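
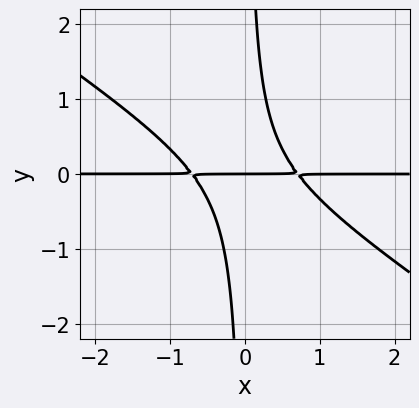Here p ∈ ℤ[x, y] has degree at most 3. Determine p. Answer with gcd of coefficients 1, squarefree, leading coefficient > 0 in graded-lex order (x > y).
2*x^2*y + 3*x*y^2 - y

(a) deg p = 3. A generic line meets the curve in up to 3 points.
(b) Reading off the gridlines: the visible x-axis segment lies entirely on the curve; it meets the y-axis at y = 0 (among the integer gridlines).
(c) Solving for integer coefficients yields p as stated.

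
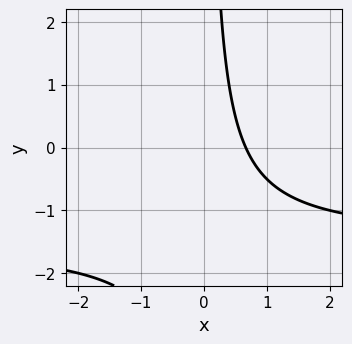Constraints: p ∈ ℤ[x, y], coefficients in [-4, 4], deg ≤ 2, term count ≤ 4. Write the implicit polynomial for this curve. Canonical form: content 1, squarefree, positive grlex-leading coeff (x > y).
1. deg p = 2.
2. From the visible intercepts: the curve avoids every integer y-axis point in the box.
3. Fitting integer coefficients to these (and the overall shape) gives p.

2*x*y + 3*x - 2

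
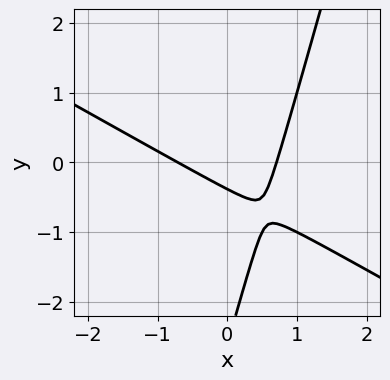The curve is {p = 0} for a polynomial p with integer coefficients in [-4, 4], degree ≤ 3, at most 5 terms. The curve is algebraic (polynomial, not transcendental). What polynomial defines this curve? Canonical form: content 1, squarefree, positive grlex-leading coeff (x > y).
(a) Degree: no degree-1 curve has this shape, so deg p = 2.
(b) Putting this together gives p.

2*x^2 + 3*x*y - y^2 - 3*y - 1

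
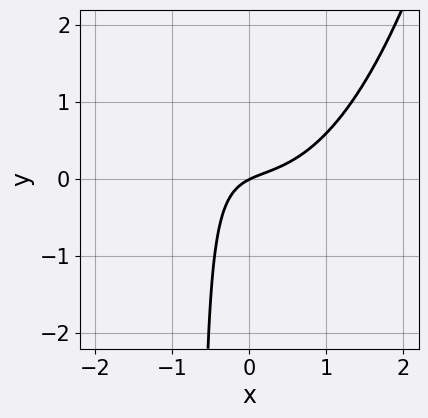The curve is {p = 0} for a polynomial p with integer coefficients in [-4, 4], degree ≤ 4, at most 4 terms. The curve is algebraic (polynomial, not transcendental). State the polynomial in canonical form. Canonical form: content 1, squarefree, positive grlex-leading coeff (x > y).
2*x^3 - 3*x*y + x - 2*y

1. Degree: no degree-2 curve has this shape, so deg p = 3.
2. From the axis intercepts and sections: one x-axis crossing is at x = 0; it crosses the y-axis at the gridline y = 0.
3. Putting this together gives p.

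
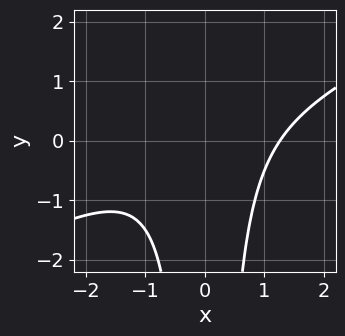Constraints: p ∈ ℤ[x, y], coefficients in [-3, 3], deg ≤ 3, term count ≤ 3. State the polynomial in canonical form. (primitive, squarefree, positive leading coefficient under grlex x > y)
1. deg p = 3. A generic line meets the curve in up to 3 points.
2. Against the integer gridlines: the curve avoids every integer y-axis point in the box.
3. Solving for integer coefficients yields p as stated.

x^3 - 2*x^2*y - 2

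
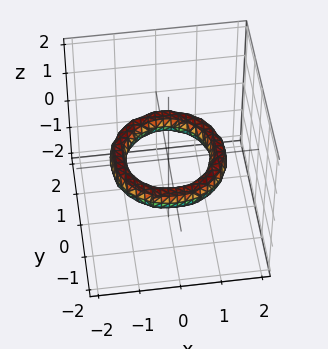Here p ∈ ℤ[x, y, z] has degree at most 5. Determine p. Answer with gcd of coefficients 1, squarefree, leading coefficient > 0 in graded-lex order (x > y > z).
First, the degree is 4 — a generic line meets the surface in up to 4 points.
Next, symmetries: rotational symmetry about the z-axis ⇒ p depends on x, y only through x² + y².
Then, from the visible intercepts: among the integer gridlines, it crosses the x-axis at x ∈ {-1, 1}; a circular section at z = 0 has radius exactly 1; the surface avoids every integer z-axis point in the box; the y-axis gridline crossings are at y ∈ {-1, 1}.
Finally, assembling these constraints gives the stated polynomial.

x^4 + 2*x^2*y^2 + y^4 - 3*x^2 - 3*y^2 + 3*z^2 + 2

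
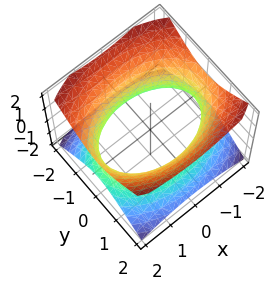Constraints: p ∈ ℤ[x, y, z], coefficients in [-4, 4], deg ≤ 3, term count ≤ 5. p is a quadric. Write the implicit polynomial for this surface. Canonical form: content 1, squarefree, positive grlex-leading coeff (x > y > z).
x^2 + 2*y^2 - 2*z^2 - 3

1. The degree is 2 — an hourglass — one-sheet hyperboloid; a quadric.
2. Symmetries: the z ↦ −z reflection is a symmetry, so z appears only in even powers; mirror symmetry x ↦ −x ⇒ only even powers of x; it's symmetric under y → −y, forcing even powers of y.
3. From the axis intercepts and sections: the surface avoids every integer z-axis point in the box.
4. Putting this together gives p.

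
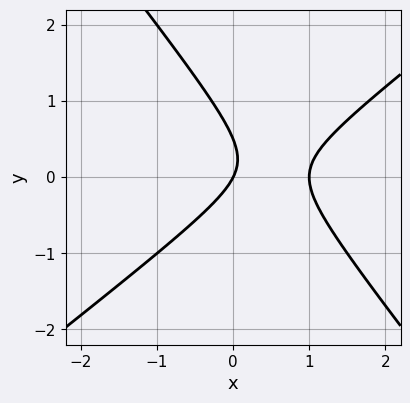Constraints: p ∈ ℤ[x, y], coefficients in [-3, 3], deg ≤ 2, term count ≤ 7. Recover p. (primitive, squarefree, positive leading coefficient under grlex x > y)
2*x^2 - x*y - 2*y^2 - 2*x + y

The degree is 2 — the shape is more complex than any degree-1 curve.
Against the integer gridlines: one y-axis crossing is at y = 0; among the integer gridlines, it crosses the x-axis at x ∈ {0, 1}.
Solving for integer coefficients yields p as stated.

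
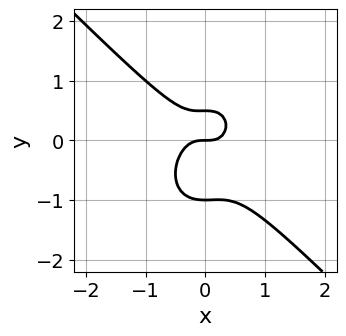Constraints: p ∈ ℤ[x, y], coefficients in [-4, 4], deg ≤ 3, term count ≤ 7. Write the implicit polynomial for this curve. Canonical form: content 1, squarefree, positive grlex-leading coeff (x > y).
3*x^3 + x^2*y + 2*y^3 + y^2 - y

deg p = 3. A generic line meets the curve in up to 3 points.
Against the integer gridlines: it meets the x-axis at x = 0 (among the integer gridlines); among the integer gridlines, it crosses the y-axis at y ∈ {-1, 0}.
Together with the visible shape, these determine p as stated.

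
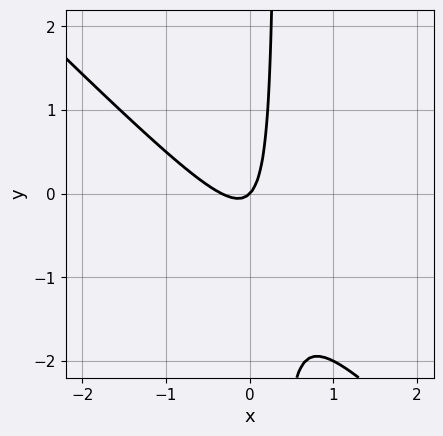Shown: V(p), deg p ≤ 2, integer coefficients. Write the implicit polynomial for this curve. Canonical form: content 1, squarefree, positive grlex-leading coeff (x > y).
3*x^2 + 3*x*y + x - y

1. The degree is 2 — no degree-1 curve has this shape.
2. Reading off the gridlines: it crosses the x-axis at the gridline x = 0; one y-axis crossing is at y = 0.
3. Solving for integer coefficients yields p as stated.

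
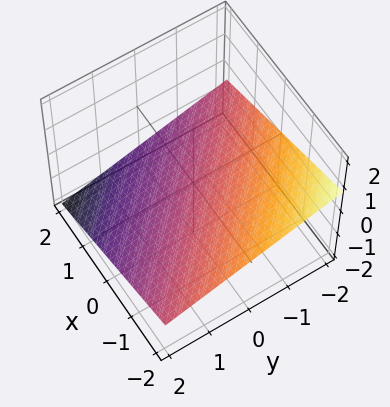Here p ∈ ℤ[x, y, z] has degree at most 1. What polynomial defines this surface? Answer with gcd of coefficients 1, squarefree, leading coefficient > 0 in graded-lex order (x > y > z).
x + y + 3*z + 2

First, deg p = 1.
Next, from the visible intercepts: it crosses the x-axis at the gridline x = -2; it meets the y-axis at y = -2 (among the integer gridlines).
Finally, assembling these constraints gives the stated polynomial.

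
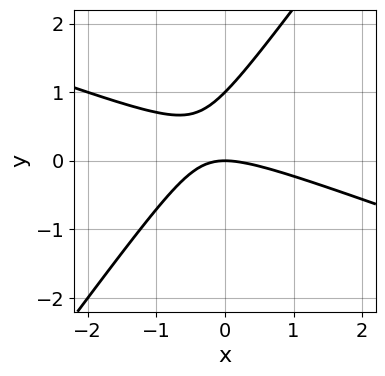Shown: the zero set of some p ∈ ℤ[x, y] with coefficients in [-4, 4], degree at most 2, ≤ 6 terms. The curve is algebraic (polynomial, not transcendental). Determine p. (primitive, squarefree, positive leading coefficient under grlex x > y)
First, degree: no degree-1 curve has this shape, so deg p = 2.
Next, reading off the gridlines: the y-axis gridline crossings are at y ∈ {0, 1}; it meets the x-axis at x = 0 (among the integer gridlines).
Finally, matching integer coefficients to the picture gives p.

x^2 + 2*x*y - 2*y^2 + 2*y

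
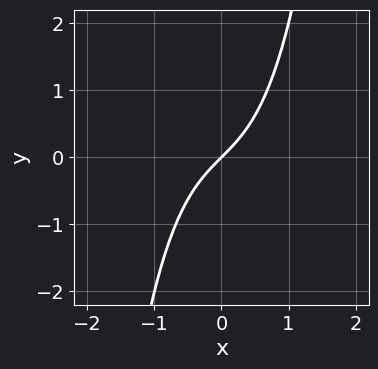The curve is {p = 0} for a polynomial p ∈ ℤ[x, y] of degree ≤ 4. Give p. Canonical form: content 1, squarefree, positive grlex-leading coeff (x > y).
Degree: a generic line meets the curve in up to 3 points, so deg p = 3.
Reading off the gridlines: it meets the x-axis at x = 0 (among the integer gridlines); one y-axis crossing is at y = 0.
Together with the visible shape, these determine p as stated.

x^3 + x - y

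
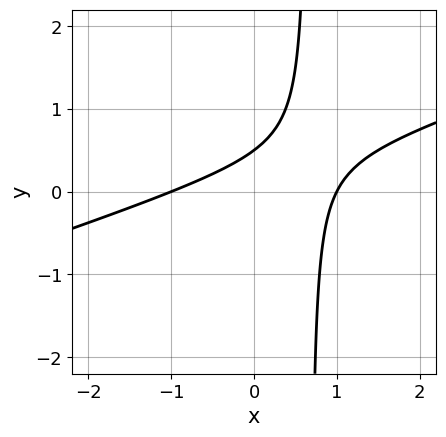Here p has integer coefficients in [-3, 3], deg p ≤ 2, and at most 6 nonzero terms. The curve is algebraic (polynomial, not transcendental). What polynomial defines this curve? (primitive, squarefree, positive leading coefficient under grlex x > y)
x^2 - 3*x*y + 2*y - 1

(a) deg p = 2. No degree-1 curve has this shape.
(b) From the axis intercepts and sections: the x-axis gridline crossings are at x ∈ {-1, 1}.
(c) The integer polynomial consistent with all of this is the stated p.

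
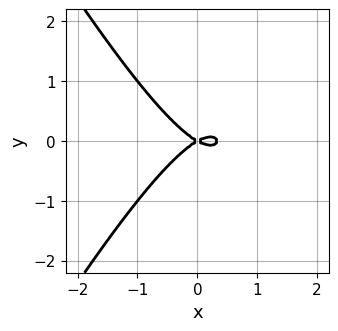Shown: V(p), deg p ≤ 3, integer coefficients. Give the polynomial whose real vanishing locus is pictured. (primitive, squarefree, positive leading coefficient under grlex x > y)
1. The degree is 3 — a generic line meets the curve in up to 3 points.
2. Symmetries: mirror symmetry y ↦ −y ⇒ only even powers of y.
3. From the visible intercepts: it meets the x-axis at x = 0 (among the integer gridlines); it crosses the y-axis at the gridline y = 0.
4. Fitting integer coefficients to these (and the overall shape) gives p.

3*x^3 - x*y^2 - x^2 + 3*y^2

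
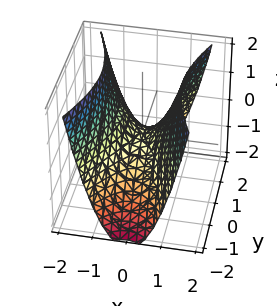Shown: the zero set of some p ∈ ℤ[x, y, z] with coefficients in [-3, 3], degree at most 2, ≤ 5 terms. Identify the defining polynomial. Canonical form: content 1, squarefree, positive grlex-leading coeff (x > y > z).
3*x^2 - y^2 - 2*z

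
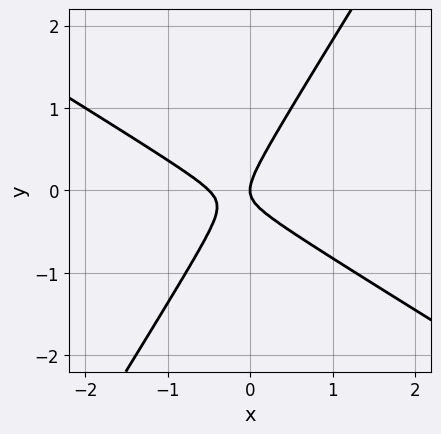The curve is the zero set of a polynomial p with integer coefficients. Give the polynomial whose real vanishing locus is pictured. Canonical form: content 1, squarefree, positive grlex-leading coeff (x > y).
1. The degree is 2 — a generic line meets the curve in up to 2 points.
2. Checking where it meets the axes: one y-axis crossing is at y = 0; it crosses the x-axis at the gridline x = 0.
3. Fitting integer coefficients to these (and the overall shape) gives p.

2*x^2 + 2*x*y - 2*y^2 + x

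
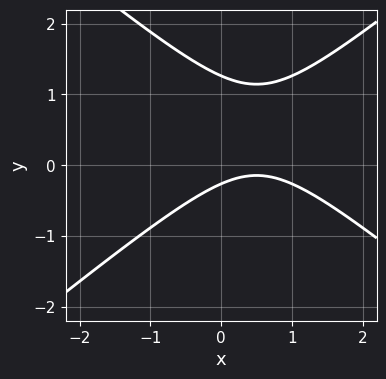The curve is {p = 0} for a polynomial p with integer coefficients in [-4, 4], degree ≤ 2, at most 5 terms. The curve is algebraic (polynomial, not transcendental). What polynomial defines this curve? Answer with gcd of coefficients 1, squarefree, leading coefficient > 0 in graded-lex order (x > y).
(a) deg p = 2. No degree-1 curve has this shape.
(b) Checking where it meets the axes: no x-intercept at any integer in the box.
(c) Fitting integer coefficients to these (and the overall shape) gives p.

2*x^2 - 3*y^2 - 2*x + 3*y + 1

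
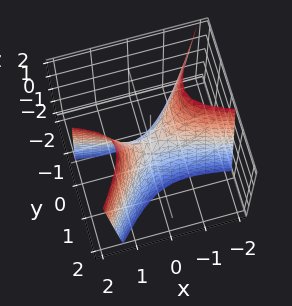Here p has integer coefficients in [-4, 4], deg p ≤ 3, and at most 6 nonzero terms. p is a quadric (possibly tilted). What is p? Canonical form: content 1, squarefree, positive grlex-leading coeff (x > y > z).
x^2 + 3*x*y - 3*y^2 - z

Degree: the shape is more complex than any degree-1 surface, so deg p = 2.
Checking where it meets the axes: it meets the x-axis at x = 0 (among the integer gridlines); it crosses the y-axis at the gridline y = 0.
Solving for integer coefficients yields p as stated.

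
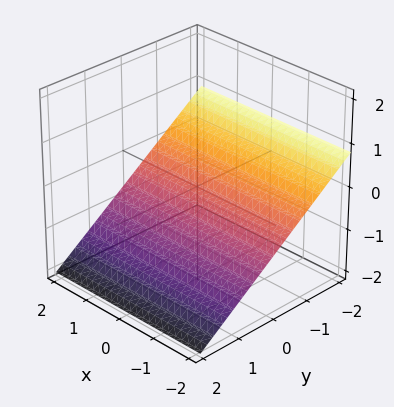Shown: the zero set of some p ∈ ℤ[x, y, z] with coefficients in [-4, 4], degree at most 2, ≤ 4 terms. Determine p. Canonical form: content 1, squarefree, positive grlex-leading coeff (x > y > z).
2*y + 3*z + 2

1. deg p = 1.
2. Against the integer gridlines: it meets the y-axis at y = -1 (among the integer gridlines); the surface avoids every integer x-axis point in the box.
3. Solving for integer coefficients yields p as stated.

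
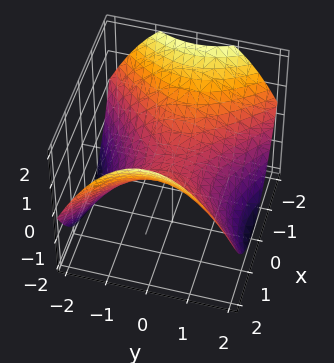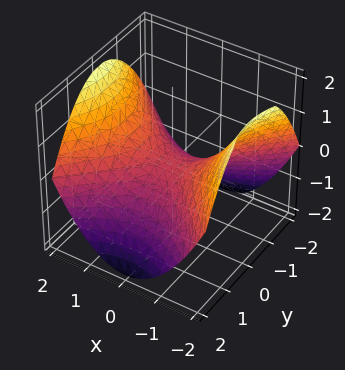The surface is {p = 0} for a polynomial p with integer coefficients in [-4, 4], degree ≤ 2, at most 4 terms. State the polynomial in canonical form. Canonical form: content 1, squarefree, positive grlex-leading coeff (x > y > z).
x^2 - y^2 - 2*z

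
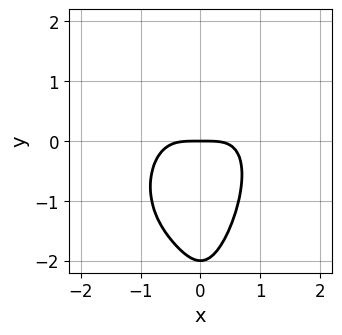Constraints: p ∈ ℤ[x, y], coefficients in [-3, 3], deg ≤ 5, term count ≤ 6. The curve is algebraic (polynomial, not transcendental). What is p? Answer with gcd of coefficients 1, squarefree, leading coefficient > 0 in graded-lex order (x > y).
2*x^4 - x^3*y + x^2*y^2 + y^2 + 2*y

First, degree: no degree-3 curve has this shape, so deg p = 4.
Then, observable constraints: it crosses the x-axis at the gridline x = 0; among the integer gridlines, it crosses the y-axis at y ∈ {-2, 0}.
Finally, putting this together gives p.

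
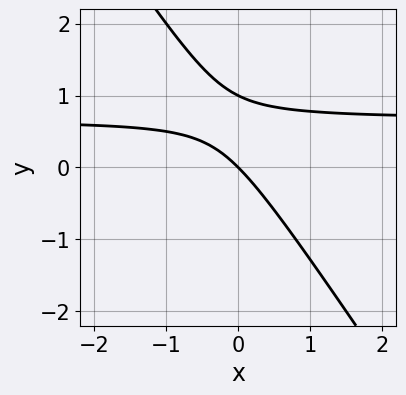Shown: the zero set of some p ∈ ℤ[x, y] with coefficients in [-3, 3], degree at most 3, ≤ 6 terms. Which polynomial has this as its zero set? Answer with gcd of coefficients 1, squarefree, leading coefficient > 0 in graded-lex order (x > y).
The degree is 2 — a generic line meets the curve in up to 2 points.
From the visible intercepts: it crosses the x-axis at the gridline x = 0; the y-axis gridline crossings are at y ∈ {0, 1}.
Solving for integer coefficients yields p as stated.

3*x*y + 2*y^2 - 2*x - 2*y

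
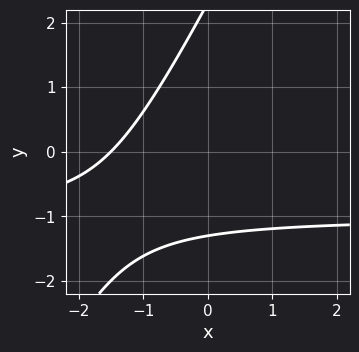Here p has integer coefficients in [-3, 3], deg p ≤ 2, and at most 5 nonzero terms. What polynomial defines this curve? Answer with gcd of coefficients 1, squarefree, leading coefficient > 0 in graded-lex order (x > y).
1. deg p = 2. A generic line meets the curve in up to 2 points.
2. Matching integer coefficients to the picture gives p.

2*x*y - y^2 + 2*x + y + 3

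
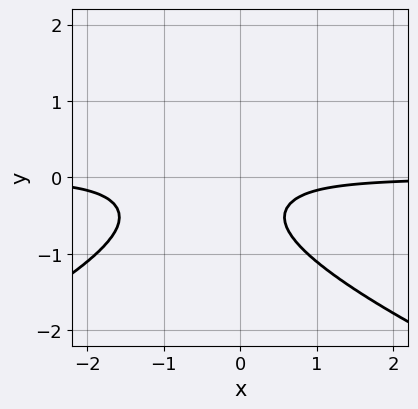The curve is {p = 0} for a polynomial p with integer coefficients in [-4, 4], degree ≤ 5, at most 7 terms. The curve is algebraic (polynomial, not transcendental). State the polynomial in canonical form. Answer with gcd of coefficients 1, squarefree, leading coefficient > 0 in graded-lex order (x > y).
First, deg p = 4.
Then, reading off the gridlines: the curve avoids every integer y-axis point in the box; no x-intercept at any integer in the box.
Finally, matching integer coefficients to the picture gives p.

2*y^4 + 3*x^2*y - 2*y^3 + 3*x*y + 1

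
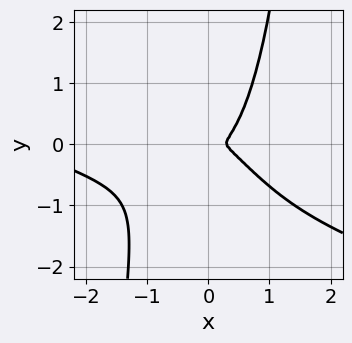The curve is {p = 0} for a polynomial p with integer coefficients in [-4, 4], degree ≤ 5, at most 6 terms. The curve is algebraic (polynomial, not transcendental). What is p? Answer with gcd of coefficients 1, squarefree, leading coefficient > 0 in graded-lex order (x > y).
x^4 + 3*x^3*y + 3*x^3 - x^2 - 2*y^2

1. deg p = 4. The shape is more complex than any degree-3 curve.
2. Solving for integer coefficients yields p as stated.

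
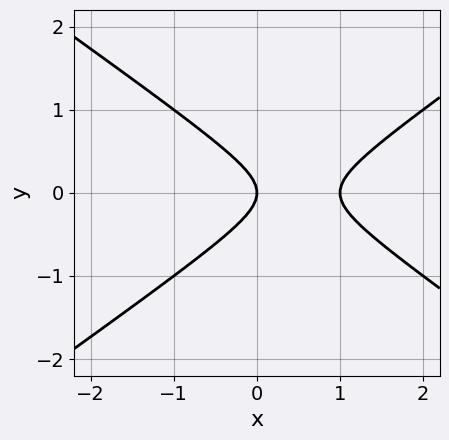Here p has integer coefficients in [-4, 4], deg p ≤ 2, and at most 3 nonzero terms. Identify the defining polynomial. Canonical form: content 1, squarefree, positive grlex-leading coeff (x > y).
deg p = 2.
Symmetries: the y ↦ −y reflection is a symmetry, so y appears only in even powers.
From the visible intercepts: it crosses the y-axis at the gridline y = 0; the x-axis gridline crossings are at x ∈ {0, 1}.
The integer polynomial consistent with all of this is the stated p.

x^2 - 2*y^2 - x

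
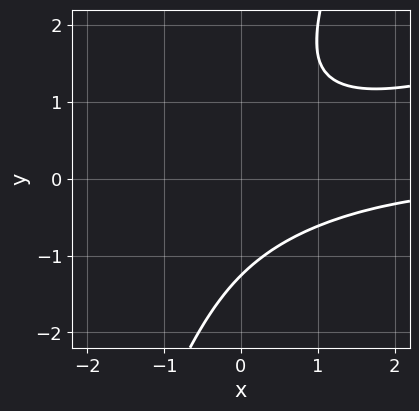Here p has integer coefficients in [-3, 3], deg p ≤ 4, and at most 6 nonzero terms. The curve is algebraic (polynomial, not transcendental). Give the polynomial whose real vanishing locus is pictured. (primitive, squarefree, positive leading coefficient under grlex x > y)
x^2*y - 3*x*y^2 + y^3 + 2

1. The degree is 3 — no degree-2 curve has this shape.
2. From the visible intercepts: the curve avoids every integer x-axis point in the box.
3. Assembling these constraints gives the stated polynomial.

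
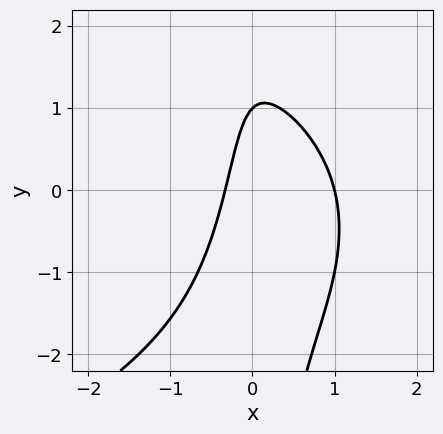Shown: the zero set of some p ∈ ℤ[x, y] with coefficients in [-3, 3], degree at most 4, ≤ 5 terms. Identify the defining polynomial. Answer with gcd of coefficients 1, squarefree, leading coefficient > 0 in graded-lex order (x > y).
(a) deg p = 3. The shape is more complex than any degree-2 curve.
(b) From the visible intercepts: it meets the x-axis at x = 1 (among the integer gridlines); one y-axis crossing is at y = 1.
(c) Together with the visible shape, these determine p as stated.

x*y^2 + 3*x^2 - 2*x + y - 1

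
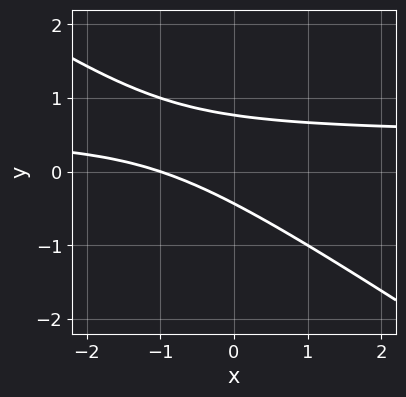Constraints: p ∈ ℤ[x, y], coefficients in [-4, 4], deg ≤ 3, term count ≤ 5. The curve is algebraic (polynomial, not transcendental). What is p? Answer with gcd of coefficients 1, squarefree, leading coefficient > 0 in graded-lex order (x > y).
2*x*y + 3*y^2 - x - y - 1

(a) deg p = 2. A generic line meets the curve in up to 2 points.
(b) Checking where it meets the axes: one x-axis crossing is at x = -1.
(c) These observations pin down the coefficients.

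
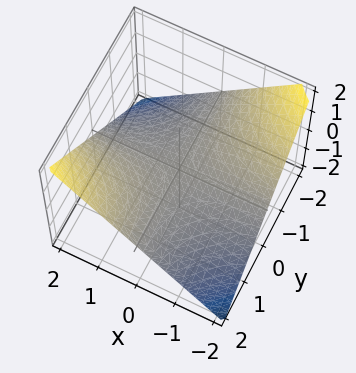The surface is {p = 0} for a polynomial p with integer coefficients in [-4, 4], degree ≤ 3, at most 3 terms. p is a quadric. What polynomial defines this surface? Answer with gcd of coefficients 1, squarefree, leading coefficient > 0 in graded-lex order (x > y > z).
x*y - 2*z

Degree: a hyperbolic paraboloid; a quadric, so deg p = 2.
From the axis intercepts and sections: the visible x-axis segment lies entirely on the surface; it meets the z-axis at z = 0 (among the integer gridlines).
The integer polynomial consistent with all of this is the stated p. Check: (0, 2, 0) on the y-axis lies on the surface, and p(0, 2, 0) = 0. ✓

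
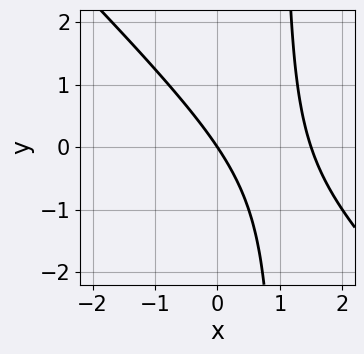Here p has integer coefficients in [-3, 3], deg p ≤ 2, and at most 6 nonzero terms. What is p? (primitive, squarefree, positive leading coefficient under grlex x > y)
2*x^2 + 2*x*y - 3*x - 2*y

First, deg p = 2. A generic line meets the curve in up to 2 points.
Then, against the integer gridlines: it meets the x-axis at x = 0 (among the integer gridlines); it meets the y-axis at y = 0 (among the integer gridlines).
Finally, solving for integer coefficients yields p as stated.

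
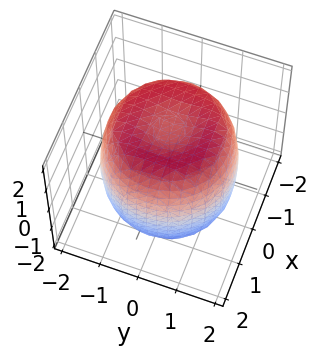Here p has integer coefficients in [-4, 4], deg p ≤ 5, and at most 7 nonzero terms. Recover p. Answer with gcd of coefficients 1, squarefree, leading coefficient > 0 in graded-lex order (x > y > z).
x^4 + 2*x^2*y^2 + y^4 - 2*x^2 - 2*y^2 + z^2 - 2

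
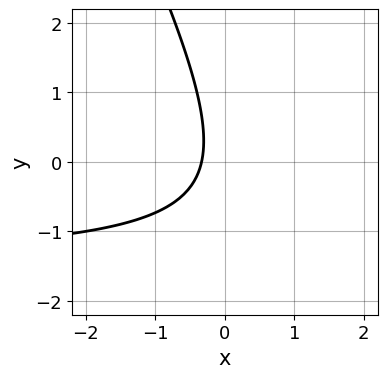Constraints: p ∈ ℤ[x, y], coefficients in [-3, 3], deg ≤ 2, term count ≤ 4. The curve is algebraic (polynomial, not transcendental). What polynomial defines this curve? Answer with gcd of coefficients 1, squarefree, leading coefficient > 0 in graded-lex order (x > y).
2*x*y + y^2 + 3*x + 1

deg p = 2.
From the visible intercepts: no y-intercept at any integer in the box.
Fitting integer coefficients to these (and the overall shape) gives p.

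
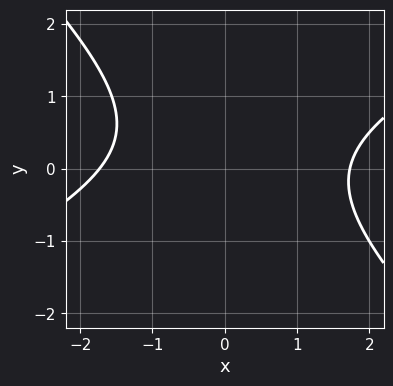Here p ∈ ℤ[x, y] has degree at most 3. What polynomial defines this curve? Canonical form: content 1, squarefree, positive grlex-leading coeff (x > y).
(a) deg p = 2. The shape is more complex than any degree-1 curve.
(b) Against the integer gridlines: it misses every integer gridline on the y-axis.
(c) These observations pin down the coefficients.

x^2 - x*y - 2*y^2 + y - 3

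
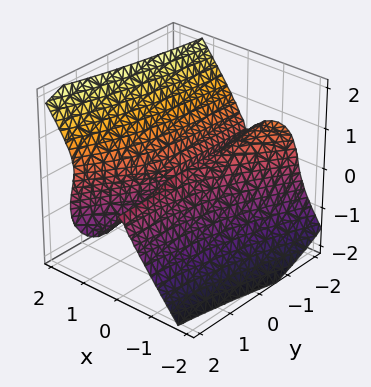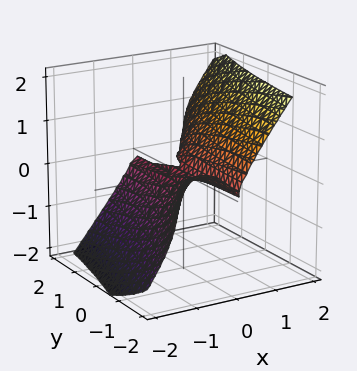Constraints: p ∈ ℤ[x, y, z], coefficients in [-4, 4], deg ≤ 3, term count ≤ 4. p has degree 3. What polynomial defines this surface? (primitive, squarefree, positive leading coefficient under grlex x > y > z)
First, degree: a generic line meets the surface in up to 3 points, so deg p = 3.
Then, against the integer gridlines: one z-axis crossing is at z = 0; it crosses the x-axis at the gridline x = 0; the visible y-axis segment lies entirely on the surface.
Finally, solving for integer coefficients yields p as stated.

3*x^3 - 2*x^2*y - 2*z^3 + x*z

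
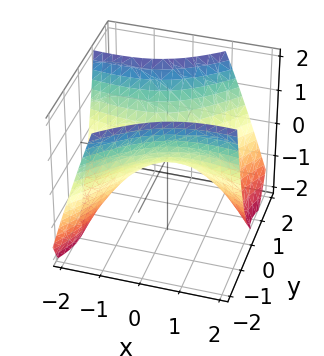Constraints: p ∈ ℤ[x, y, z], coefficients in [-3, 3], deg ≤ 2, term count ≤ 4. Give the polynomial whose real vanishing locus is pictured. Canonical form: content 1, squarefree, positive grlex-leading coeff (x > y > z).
x^2 + 3*x*y - 3*y^2 + 3*z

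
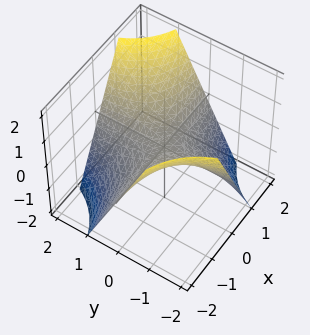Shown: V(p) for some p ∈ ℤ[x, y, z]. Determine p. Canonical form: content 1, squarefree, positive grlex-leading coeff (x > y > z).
(a) deg p = 2. A hyperbolic paraboloid; a quadric.
(b) Observable constraints: the visible x-axis segment lies entirely on the surface; every point of the y-axis in the box is on the surface; it meets the z-axis at z = 0 (among the integer gridlines).
(c) Matching integer coefficients to the picture gives p.

x*y - z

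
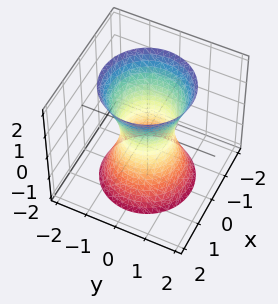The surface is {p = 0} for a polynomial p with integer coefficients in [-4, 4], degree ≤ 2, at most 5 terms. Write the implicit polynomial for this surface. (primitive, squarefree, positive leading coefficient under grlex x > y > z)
3*x^2 + 3*y^2 - z^2 - 2

1. deg p = 2.
2. Symmetries: the surface is invariant under rotation about z: p = q(x² + y², z); the z ↦ −z reflection is a symmetry, so z appears only in even powers.
3. Observable constraints: the surface avoids every integer z-axis point in the box; a circular section at z = 1 has radius exactly 1.
4. Fitting integer coefficients to these (and the overall shape) gives p.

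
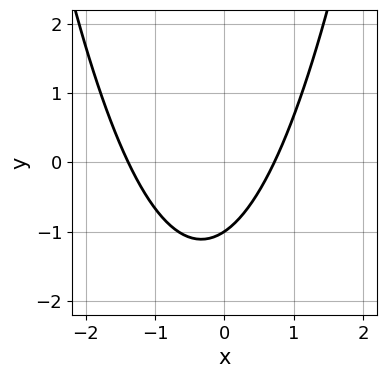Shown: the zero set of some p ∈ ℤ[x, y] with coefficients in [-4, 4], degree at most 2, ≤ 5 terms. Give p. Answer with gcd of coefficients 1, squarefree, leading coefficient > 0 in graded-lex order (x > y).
First, the degree is 2 — a generic line meets the curve in up to 2 points.
Then, checking where it meets the axes: one y-axis crossing is at y = -1.
Finally, putting this together gives p.

3*x^2 + 2*x - 3*y - 3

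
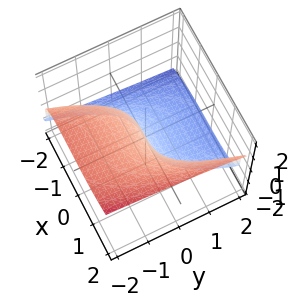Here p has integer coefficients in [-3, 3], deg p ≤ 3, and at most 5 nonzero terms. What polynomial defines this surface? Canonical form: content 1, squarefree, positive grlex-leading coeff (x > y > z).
1. Degree: no degree-2 surface has this shape, so deg p = 3.
2. From the axis intercepts and sections: it meets the z-axis at z = 0 (among the integer gridlines); it crosses the x-axis at the gridline x = 0.
3. Matching integer coefficients to the picture gives p.

x^3 - 3*z^3 - 3*y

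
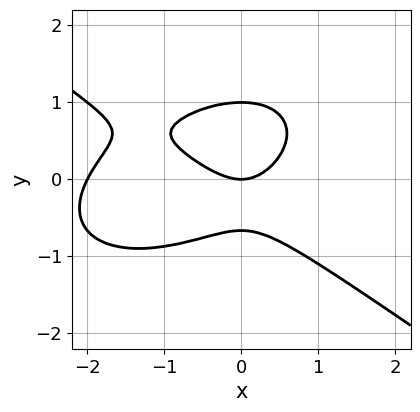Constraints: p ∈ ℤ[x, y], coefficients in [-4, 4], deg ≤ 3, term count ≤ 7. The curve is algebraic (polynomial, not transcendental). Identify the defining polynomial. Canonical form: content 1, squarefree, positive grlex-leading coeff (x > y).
x^3 + 3*y^3 + 2*x^2 - y^2 - 2*y

First, the degree is 3 — the shape is more complex than any degree-2 curve.
Then, reading off the gridlines: the x-axis gridline crossings are at x ∈ {-2, 0}; among the integer gridlines, it crosses the y-axis at y ∈ {0, 1}.
Finally, matching integer coefficients to the picture gives p.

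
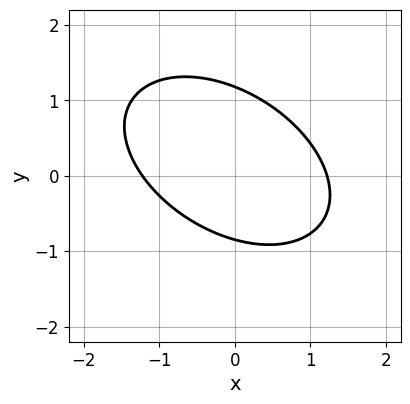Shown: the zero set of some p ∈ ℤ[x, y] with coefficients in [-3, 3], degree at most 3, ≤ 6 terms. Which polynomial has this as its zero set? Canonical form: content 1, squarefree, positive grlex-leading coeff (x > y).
2*x^2 + 2*x*y + 3*y^2 - y - 3

(a) deg p = 2. The shape is more complex than any degree-1 curve.
(b) Solving for integer coefficients yields p as stated.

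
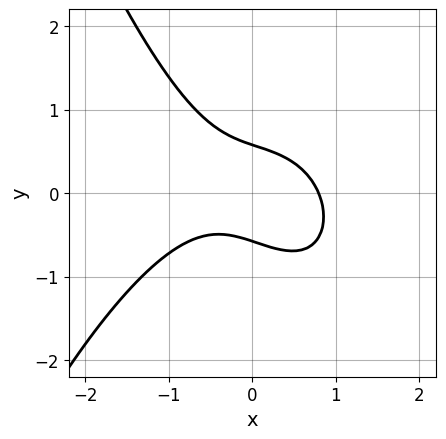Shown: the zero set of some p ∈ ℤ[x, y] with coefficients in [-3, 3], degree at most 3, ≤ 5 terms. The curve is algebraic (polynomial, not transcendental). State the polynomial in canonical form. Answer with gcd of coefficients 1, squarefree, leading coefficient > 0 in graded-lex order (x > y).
(a) Degree: no degree-2 curve has this shape, so deg p = 3.
(b) Putting this together gives p.

2*x^3 + 2*x*y + 3*y^2 - 1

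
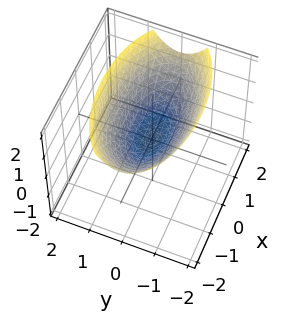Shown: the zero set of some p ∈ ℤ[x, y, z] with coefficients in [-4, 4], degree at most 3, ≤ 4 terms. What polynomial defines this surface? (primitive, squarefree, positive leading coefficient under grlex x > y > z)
x^2 + 3*y^2 - 3*z

1. The degree is 2 — a single bowl opening along one axis; a quadric.
2. Symmetries: it's symmetric under x → −x, forcing even powers of x; it's symmetric under y → −y, forcing even powers of y.
3. Reading off the gridlines: it crosses the x-axis at the gridline x = 0; it crosses the z-axis at the gridline z = 0.
4. Fitting integer coefficients to these (and the overall shape) gives p.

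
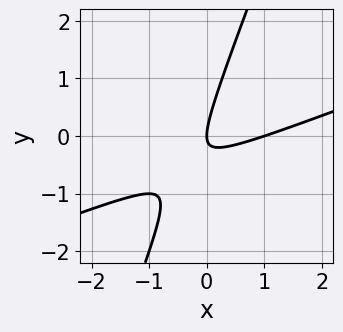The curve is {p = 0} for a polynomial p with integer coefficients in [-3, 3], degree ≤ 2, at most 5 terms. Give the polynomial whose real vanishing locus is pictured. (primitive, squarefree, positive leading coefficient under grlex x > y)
x^2 - 3*x*y + y^2 - x

(a) Degree: a generic line meets the curve in up to 2 points, so deg p = 2.
(b) Checking where it meets the axes: among the integer gridlines, it crosses the x-axis at x ∈ {0, 1}; one y-axis crossing is at y = 0.
(c) Putting this together gives p.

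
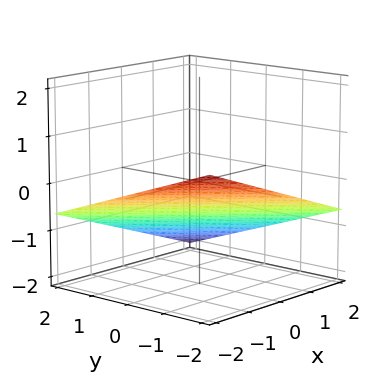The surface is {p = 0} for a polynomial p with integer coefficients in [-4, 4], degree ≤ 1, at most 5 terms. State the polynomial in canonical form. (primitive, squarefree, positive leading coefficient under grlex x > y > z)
x + y + 3*z + 2

First, the degree is 1 — the surface is flat (a plane).
Then, from the visible intercepts: one y-axis crossing is at y = -2; it crosses the x-axis at the gridline x = -2.
Finally, the integer polynomial consistent with all of this is the stated p.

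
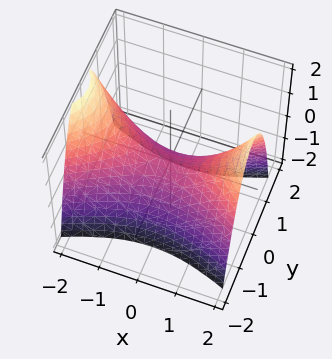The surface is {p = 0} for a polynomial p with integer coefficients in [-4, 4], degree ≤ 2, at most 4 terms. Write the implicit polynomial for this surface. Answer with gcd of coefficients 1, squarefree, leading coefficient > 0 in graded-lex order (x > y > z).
x^2 - 3*y^2 - 2*z

1. deg p = 2. A hyperbolic paraboloid; a quadric.
2. Symmetries: mirror symmetry y ↦ −y ⇒ only even powers of y; it's symmetric under x → −x, forcing even powers of x.
3. From the visible intercepts: it meets the z-axis at z = 0 (among the integer gridlines); one y-axis crossing is at y = 0; it crosses the x-axis at the gridline x = 0.
4. Fitting integer coefficients to these (and the overall shape) gives p.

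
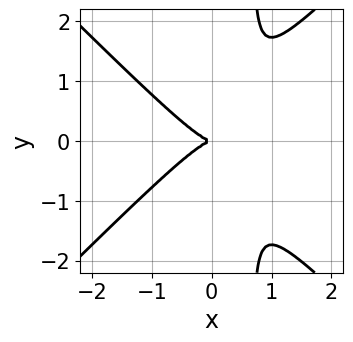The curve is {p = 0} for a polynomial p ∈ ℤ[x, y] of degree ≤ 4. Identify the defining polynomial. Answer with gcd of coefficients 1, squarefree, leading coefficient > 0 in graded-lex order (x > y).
1. deg p = 3. The shape is more complex than any degree-2 curve.
2. Symmetries: the y ↦ −y reflection is a symmetry, so y appears only in even powers.
3. Reading off the gridlines: one x-axis crossing is at x = 0; it crosses the y-axis at the gridline y = 0.
4. Matching integer coefficients to the picture gives p.

3*x^3 - 3*x*y^2 + 2*y^2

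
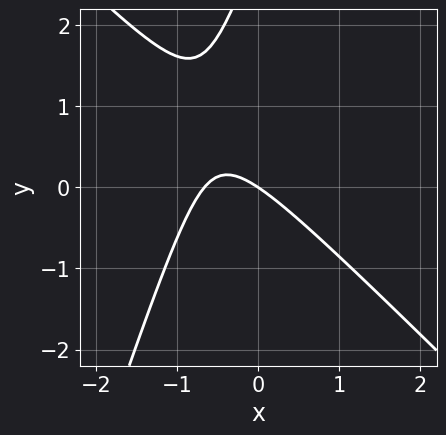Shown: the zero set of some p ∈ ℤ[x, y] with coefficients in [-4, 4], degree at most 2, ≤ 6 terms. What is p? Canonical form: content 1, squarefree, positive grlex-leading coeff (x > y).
3*x^2 + 2*x*y - y^2 + 2*x + 3*y

Degree: the shape is more complex than any degree-1 curve, so deg p = 2.
From the visible intercepts: it crosses the x-axis at the gridline x = 0; it crosses the y-axis at the gridline y = 0.
Fitting integer coefficients to these (and the overall shape) gives p.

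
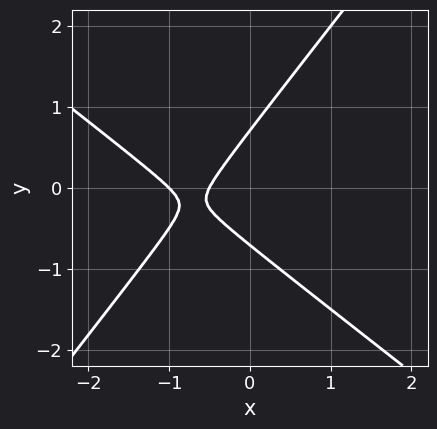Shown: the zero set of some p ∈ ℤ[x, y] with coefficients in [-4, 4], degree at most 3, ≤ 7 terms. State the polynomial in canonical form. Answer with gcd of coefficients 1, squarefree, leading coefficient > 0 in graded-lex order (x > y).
2*x^2 + x*y - 2*y^2 + 3*x + 1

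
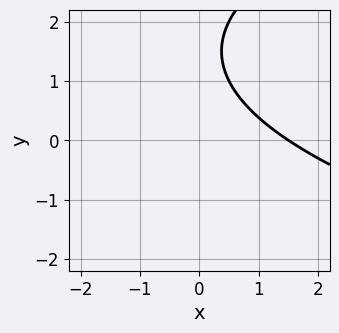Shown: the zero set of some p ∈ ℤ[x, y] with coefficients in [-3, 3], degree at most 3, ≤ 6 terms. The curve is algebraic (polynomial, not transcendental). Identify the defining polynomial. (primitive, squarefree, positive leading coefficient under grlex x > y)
y^2 - 2*x - 3*y + 3

The degree is 2 — no degree-1 curve has this shape.
Reading off the gridlines: it misses every integer gridline on the y-axis.
Fitting integer coefficients to these (and the overall shape) gives p.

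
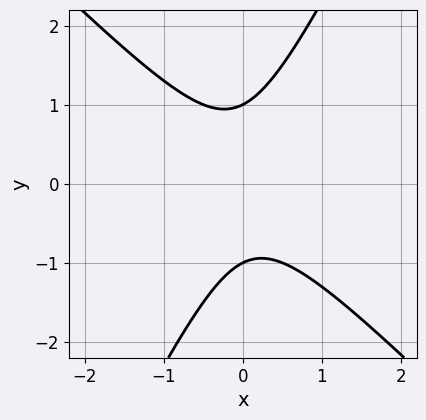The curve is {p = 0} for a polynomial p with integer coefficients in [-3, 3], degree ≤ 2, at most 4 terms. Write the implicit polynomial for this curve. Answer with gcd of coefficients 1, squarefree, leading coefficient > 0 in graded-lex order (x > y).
1. The degree is 2 — a generic line meets the curve in up to 2 points.
2. Checking where it meets the axes: it misses every integer gridline on the x-axis; the y-axis gridline crossings are at y ∈ {-1, 1}.
3. Putting this together gives p.

2*x^2 + x*y - y^2 + 1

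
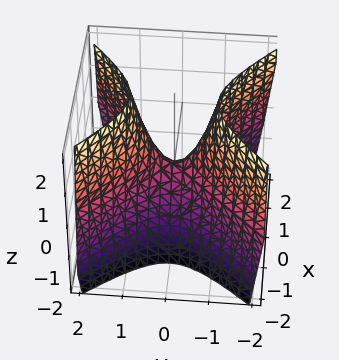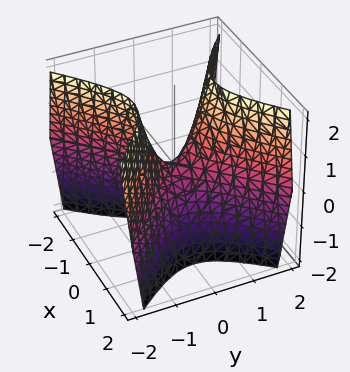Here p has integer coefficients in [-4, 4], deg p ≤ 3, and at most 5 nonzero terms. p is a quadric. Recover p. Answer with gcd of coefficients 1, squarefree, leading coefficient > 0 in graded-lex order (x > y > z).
The degree is 2 — a saddle surface; a quadric.
Symmetries: the x ↦ −x reflection is a symmetry, so x appears only in even powers; mirror symmetry y ↦ −y ⇒ only even powers of y.
From the axis intercepts and sections: it meets the z-axis at z = 0 (among the integer gridlines); one y-axis crossing is at y = 0; one x-axis crossing is at x = 0.
Solving for integer coefficients yields p as stated.

2*x^2 - 2*y^2 + z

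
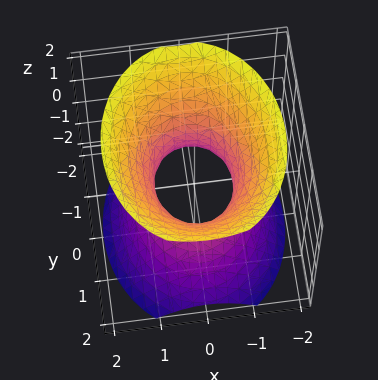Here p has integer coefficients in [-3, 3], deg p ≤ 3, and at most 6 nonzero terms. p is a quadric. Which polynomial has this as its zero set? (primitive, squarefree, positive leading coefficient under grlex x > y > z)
1. The degree is 2 — an hourglass — one-sheet hyperboloid; a quadric.
2. Symmetries: mirror symmetry z ↦ −z ⇒ only even powers of z; it's symmetric under x → −x, forcing even powers of x; mirror symmetry y ↦ −y ⇒ only even powers of y.
3. Observable constraints: the y-axis gridline crossings are at y ∈ {-1, 1}; it misses every integer gridline on the z-axis.
4. Fitting integer coefficients to these (and the overall shape) gives p.

3*x^2 + 2*y^2 - 2*z^2 - 2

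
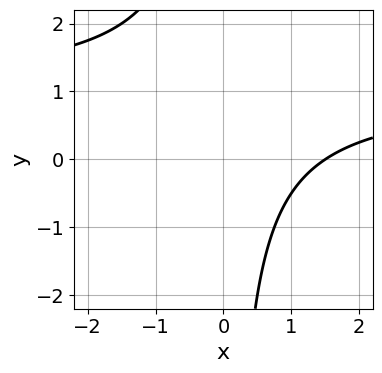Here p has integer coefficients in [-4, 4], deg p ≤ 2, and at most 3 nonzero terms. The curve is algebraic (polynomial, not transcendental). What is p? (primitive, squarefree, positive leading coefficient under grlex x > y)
2*x*y - 2*x + 3

The degree is 2 — no degree-1 curve has this shape.
Observable constraints: the curve avoids every integer y-axis point in the box.
These observations pin down the coefficients.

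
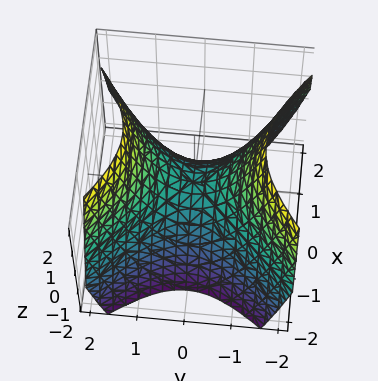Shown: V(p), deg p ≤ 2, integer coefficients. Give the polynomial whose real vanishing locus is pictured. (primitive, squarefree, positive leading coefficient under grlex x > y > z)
1. The degree is 2 — a saddle surface; a quadric.
2. Symmetries: mirror symmetry y ↦ −y ⇒ only even powers of y; the x ↦ −x reflection is a symmetry, so x appears only in even powers.
3. Checking where it meets the axes: it meets the z-axis at z = 0 (among the integer gridlines); it meets the x-axis at x = 0 (among the integer gridlines); it meets the y-axis at y = 0 (among the integer gridlines).
4. Together with the visible shape, these determine p as stated.

x^2 - y^2 + z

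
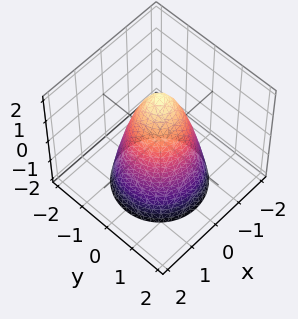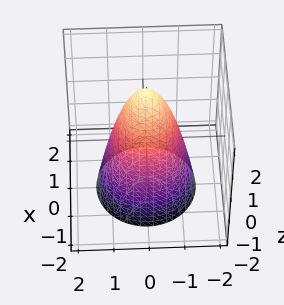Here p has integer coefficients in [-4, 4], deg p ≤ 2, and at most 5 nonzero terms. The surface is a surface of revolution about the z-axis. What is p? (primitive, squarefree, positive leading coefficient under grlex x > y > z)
2*x^2 + 2*y^2 + z - 2

First, the degree is 2 — no degree-1 surface has this shape.
Then, by symmetry, the z-axis is an axis of rotation, so x and y enter only as x² + y².
Next, reading off the gridlines: the x-axis gridline crossings are at x ∈ {-1, 1}; a circular section at z = 1 has radius between 0 and 1; it crosses the z-axis at the gridline z = 2; the y-axis gridline crossings are at y ∈ {-1, 1}.
Finally, the integer polynomial consistent with all of this is the stated p.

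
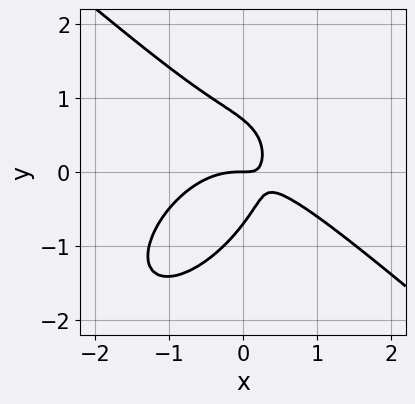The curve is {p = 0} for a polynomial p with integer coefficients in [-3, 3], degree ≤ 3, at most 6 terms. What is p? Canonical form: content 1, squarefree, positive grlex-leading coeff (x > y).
deg p = 3. No degree-2 curve has this shape.
From the visible intercepts: it meets the y-axis at y = 0 (among the integer gridlines); it crosses the x-axis at the gridline x = 0.
Solving for integer coefficients yields p as stated.

2*x^3 - x*y^2 + 2*y^3 + 3*x*y - y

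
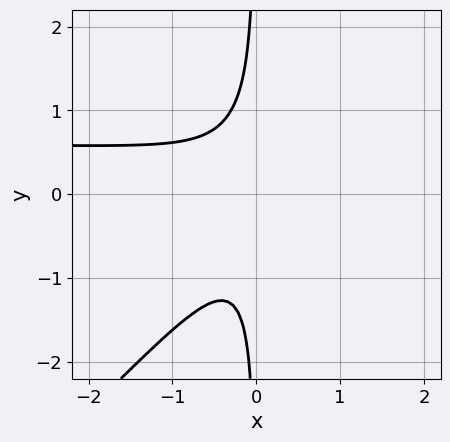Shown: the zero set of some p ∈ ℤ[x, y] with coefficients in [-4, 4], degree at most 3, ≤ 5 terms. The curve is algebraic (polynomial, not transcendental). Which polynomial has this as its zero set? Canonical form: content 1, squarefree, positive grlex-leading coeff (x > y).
3*x^2*y - 3*x*y^2 - 2*x^2 - 1

(a) Degree: no degree-2 curve has this shape, so deg p = 3.
(b) Observable constraints: the curve avoids every integer y-axis point in the box; no x-intercept at any integer in the box.
(c) The integer polynomial consistent with all of this is the stated p.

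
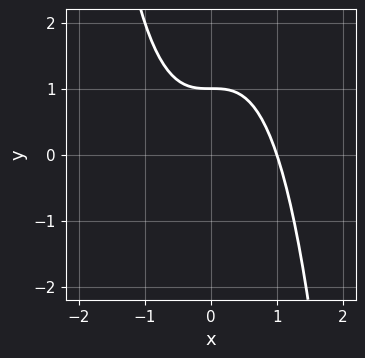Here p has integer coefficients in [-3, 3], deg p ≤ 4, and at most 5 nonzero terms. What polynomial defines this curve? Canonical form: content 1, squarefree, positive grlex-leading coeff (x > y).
x^3 + y - 1

First, degree: a generic line meets the curve in up to 3 points, so deg p = 3.
Then, against the integer gridlines: it crosses the x-axis at the gridline x = 1; it meets the y-axis at y = 1 (among the integer gridlines).
Finally, together with the visible shape, these determine p as stated.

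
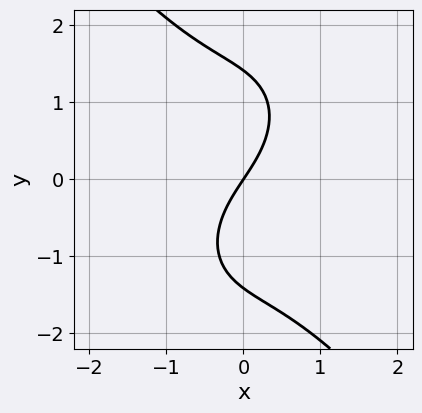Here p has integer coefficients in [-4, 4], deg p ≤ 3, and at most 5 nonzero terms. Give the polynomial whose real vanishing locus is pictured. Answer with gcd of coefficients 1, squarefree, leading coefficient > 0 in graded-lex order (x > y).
2*x^3 + y^3 + 3*x - 2*y

First, deg p = 3. The shape is more complex than any degree-2 curve.
Then, checking where it meets the axes: it meets the y-axis at y = 0 (among the integer gridlines); it crosses the x-axis at the gridline x = 0.
Finally, together with the visible shape, these determine p as stated.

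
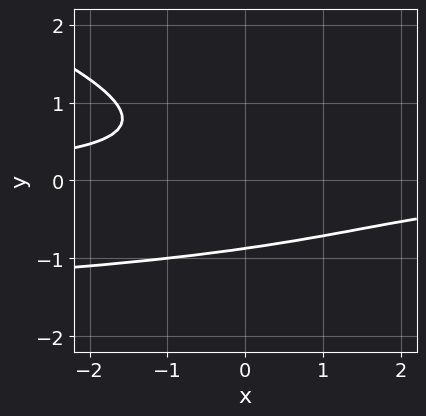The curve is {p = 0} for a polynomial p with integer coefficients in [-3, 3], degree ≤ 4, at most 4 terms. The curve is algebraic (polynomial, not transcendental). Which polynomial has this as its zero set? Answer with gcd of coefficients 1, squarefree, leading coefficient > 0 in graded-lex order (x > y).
x*y^2 + 3*y^3 + 2*x*y + 2

First, deg p = 3. The shape is more complex than any degree-2 curve.
Next, checking where it meets the axes: it misses every integer gridline on the x-axis.
Finally, assembling these constraints gives the stated polynomial.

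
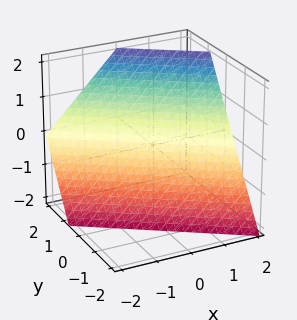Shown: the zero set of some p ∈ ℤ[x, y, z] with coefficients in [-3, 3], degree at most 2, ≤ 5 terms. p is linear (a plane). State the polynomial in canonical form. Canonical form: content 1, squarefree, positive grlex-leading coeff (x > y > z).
2*x + 3*y - 2*z - 2

First, degree: every cross-section is a straight line — this is a plane, so deg p = 1.
Next, from the axis intercepts and sections: one z-axis crossing is at z = -1; it meets the x-axis at x = 1 (among the integer gridlines).
Finally, matching integer coefficients to the picture gives p.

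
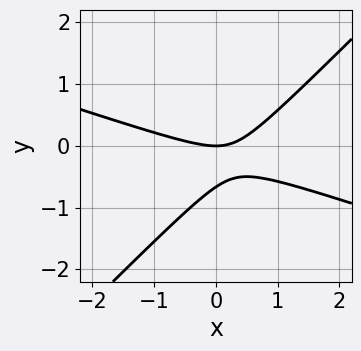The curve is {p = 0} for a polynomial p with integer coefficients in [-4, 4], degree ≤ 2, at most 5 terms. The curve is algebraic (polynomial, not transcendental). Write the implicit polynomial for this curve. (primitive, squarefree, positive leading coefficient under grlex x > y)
1. deg p = 2. No degree-1 curve has this shape.
2. Checking where it meets the axes: one x-axis crossing is at x = 0; it meets the y-axis at y = 0 (among the integer gridlines).
3. Fitting integer coefficients to these (and the overall shape) gives p.

x^2 + 2*x*y - 3*y^2 - 2*y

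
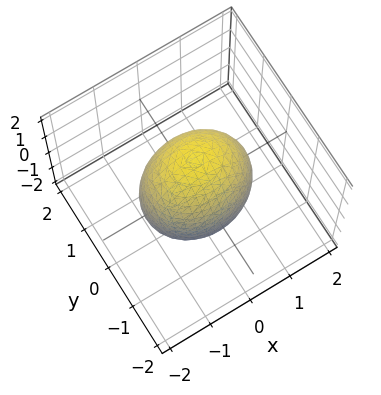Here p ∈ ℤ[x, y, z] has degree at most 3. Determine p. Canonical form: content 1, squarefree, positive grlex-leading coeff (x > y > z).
(a) The degree is 2 — a closed, bounded, convex surface; a quadric.
(b) Symmetries: the z ↦ −z reflection is a symmetry, so z appears only in even powers; the y ↦ −y reflection is a symmetry, so y appears only in even powers; the x ↦ −x reflection is a symmetry, so x appears only in even powers.
(c) Checking where it meets the axes: the y-axis gridline crossings are at y ∈ {-1, 1}.
(d) Putting this together gives p.

2*x^2 + 3*y^2 + z^2 - 3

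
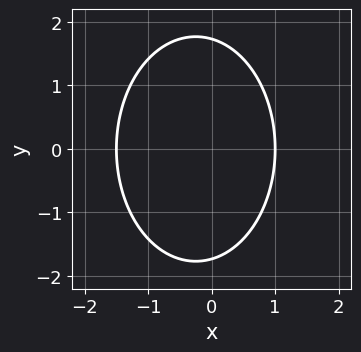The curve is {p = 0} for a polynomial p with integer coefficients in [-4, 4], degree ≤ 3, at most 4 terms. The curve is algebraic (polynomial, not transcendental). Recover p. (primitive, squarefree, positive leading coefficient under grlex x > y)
2*x^2 + y^2 + x - 3

1. Degree: the shape is more complex than any degree-1 curve, so deg p = 2.
2. Symmetries: mirror symmetry y ↦ −y ⇒ only even powers of y.
3. From the visible intercepts: one x-axis crossing is at x = 1.
4. Matching integer coefficients to the picture gives p.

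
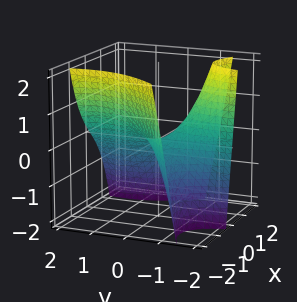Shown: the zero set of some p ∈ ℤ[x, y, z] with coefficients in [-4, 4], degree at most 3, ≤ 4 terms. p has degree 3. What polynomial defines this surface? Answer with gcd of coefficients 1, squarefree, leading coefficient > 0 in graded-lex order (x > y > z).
x^3 - x*y^2 + 3*x*y + 2*z

First, degree: a generic line meets the surface in up to 3 points, so deg p = 3.
Then, against the integer gridlines: the visible y-axis segment lies entirely on the surface; it meets the z-axis at z = 0 (among the integer gridlines); it meets the x-axis at x = 0 (among the integer gridlines).
Finally, solving for integer coefficients yields p as stated.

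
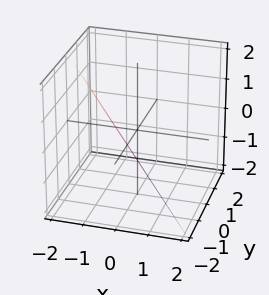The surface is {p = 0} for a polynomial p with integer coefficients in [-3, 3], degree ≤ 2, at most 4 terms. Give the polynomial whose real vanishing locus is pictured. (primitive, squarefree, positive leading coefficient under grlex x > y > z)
(a) The degree is 1 — every cross-section is a straight line — this is a plane.
(b) Observable constraints: it meets the y-axis at y = -1 (among the integer gridlines); it crosses the z-axis at the gridline z = -1.
(c) Solving for integer coefficients yields p as stated.

3*x + 2*y + 2*z + 2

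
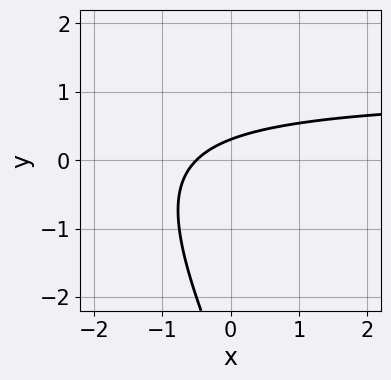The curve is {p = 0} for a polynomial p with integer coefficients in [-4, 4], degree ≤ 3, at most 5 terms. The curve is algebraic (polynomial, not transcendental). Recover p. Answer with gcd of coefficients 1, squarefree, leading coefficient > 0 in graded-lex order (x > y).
2*x*y + y^2 - 2*x + 3*y - 1

1. deg p = 2. No degree-1 curve has this shape.
2. Putting this together gives p.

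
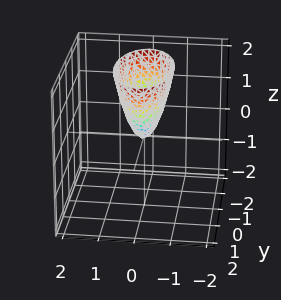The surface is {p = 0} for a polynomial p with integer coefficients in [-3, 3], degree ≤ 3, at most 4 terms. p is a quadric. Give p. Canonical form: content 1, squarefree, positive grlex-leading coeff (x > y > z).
Degree: a single bowl opening along one axis; a quadric, so deg p = 2.
Symmetries: it's symmetric under y → −y, forcing even powers of y; it's symmetric under x → −x, forcing even powers of x.
Reading off the gridlines: it crosses the z-axis at the gridline z = 0; it crosses the y-axis at the gridline y = 0; it crosses the x-axis at the gridline x = 0.
The integer polynomial consistent with all of this is the stated p.

3*x^2 + y^2 - z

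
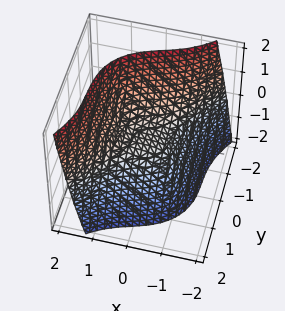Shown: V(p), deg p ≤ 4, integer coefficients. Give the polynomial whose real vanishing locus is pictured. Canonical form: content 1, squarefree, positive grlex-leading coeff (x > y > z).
2*x^3 - x^2*y + 2*x*y^2 - 2*y^3 - 3*z

1. Degree: the shape is more complex than any degree-2 surface, so deg p = 3.
2. From the visible intercepts: one z-axis crossing is at z = 0; it crosses the x-axis at the gridline x = 0.
3. Together with the visible shape, these determine p as stated.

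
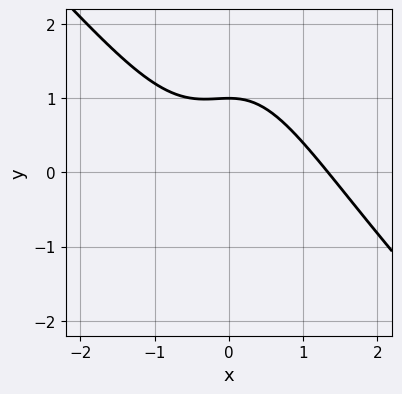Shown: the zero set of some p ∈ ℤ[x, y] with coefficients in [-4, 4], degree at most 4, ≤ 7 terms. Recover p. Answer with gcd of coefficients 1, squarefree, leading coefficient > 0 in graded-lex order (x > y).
Degree: the shape is more complex than any degree-2 curve, so deg p = 3.
Observable constraints: it crosses the y-axis at the gridline y = 1.
Putting this together gives p.

2*x^3 + 2*x^2*y - x^2 + 3*y - 3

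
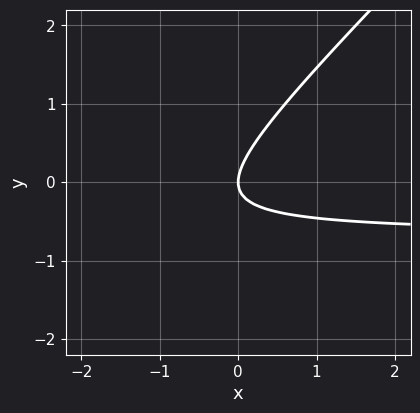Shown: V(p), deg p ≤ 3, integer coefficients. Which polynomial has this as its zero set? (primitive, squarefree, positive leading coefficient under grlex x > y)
1. The degree is 2 — no degree-1 curve has this shape.
2. Against the integer gridlines: it crosses the x-axis at the gridline x = 0; one y-axis crossing is at y = 0.
3. Solving for integer coefficients yields p as stated.

3*x*y - 3*y^2 + 2*x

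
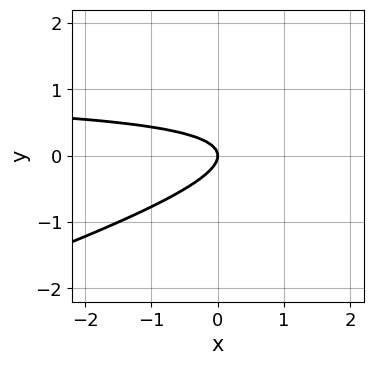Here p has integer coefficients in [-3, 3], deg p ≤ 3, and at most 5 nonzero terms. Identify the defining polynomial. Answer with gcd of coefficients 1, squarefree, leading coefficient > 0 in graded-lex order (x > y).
x*y - 3*y^2 - x

Degree: the shape is more complex than any degree-1 curve, so deg p = 2.
Reading off the gridlines: it crosses the x-axis at the gridline x = 0; it meets the y-axis at y = 0 (among the integer gridlines).
These observations pin down the coefficients.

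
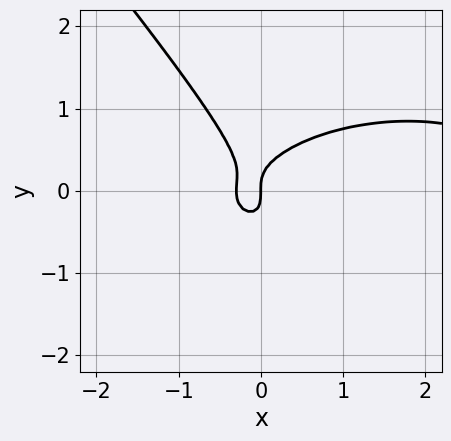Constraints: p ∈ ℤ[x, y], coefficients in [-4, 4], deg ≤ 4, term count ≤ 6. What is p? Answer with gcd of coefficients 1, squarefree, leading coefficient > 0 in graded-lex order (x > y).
The degree is 3 — the shape is more complex than any degree-2 curve.
Checking where it meets the axes: it meets the x-axis at x = 0 (among the integer gridlines); one y-axis crossing is at y = 0.
The integer polynomial consistent with all of this is the stated p.

x^3 + 3*x*y^2 + 3*y^3 - 3*x^2 - x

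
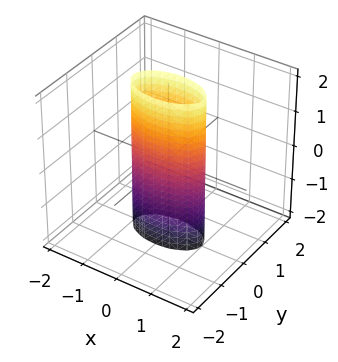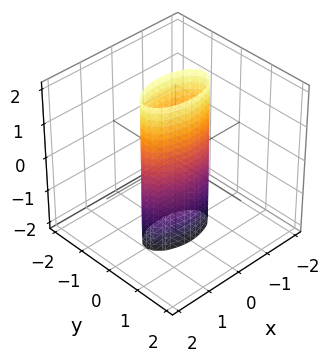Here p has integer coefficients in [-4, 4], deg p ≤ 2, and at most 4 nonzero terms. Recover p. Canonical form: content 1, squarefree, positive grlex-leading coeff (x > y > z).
x^2 + 3*y^2 - 1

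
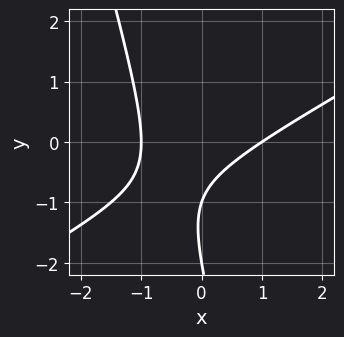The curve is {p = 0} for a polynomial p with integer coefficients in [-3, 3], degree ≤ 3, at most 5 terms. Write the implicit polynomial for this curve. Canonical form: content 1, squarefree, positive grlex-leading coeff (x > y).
2*x^2 - 3*x*y - y^2 - 3*y - 2

1. deg p = 2. The shape is more complex than any degree-1 curve.
2. Against the integer gridlines: among the integer gridlines, it crosses the y-axis at y ∈ {-2, -1}; the x-axis gridline crossings are at x ∈ {-1, 1}.
3. Matching integer coefficients to the picture gives p.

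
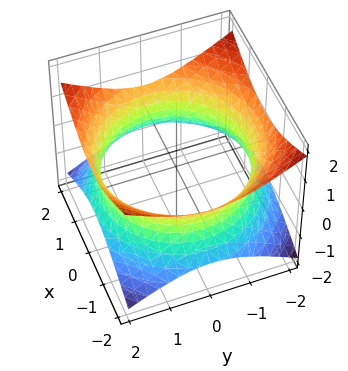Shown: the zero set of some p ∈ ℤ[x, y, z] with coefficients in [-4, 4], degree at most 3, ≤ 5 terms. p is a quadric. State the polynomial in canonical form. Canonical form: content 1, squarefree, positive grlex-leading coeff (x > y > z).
First, degree: an hourglass — one-sheet hyperboloid; a quadric, so deg p = 2.
Then, symmetries: the z-axis is an axis of rotation, so x and y enter only as x² + y²; mirror symmetry z ↦ −z ⇒ only even powers of z.
Then, reading off the gridlines: it misses every integer gridline on the z-axis; a circular section at z = 0 has radius between 1 and 2.
Finally, solving for integer coefficients yields p as stated.

x^2 + y^2 - 2*z^2 - 3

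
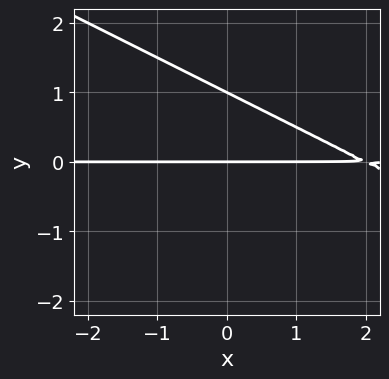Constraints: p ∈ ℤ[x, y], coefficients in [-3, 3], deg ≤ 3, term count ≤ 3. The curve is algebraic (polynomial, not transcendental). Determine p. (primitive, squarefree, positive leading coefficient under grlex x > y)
First, the degree is 2 — the shape is more complex than any degree-1 curve.
Then, reading off the gridlines: among the integer gridlines, it crosses the y-axis at y ∈ {0, 1}; every point of the x-axis in the box is on the curve.
Finally, together with the visible shape, these determine p as stated.

x*y + 2*y^2 - 2*y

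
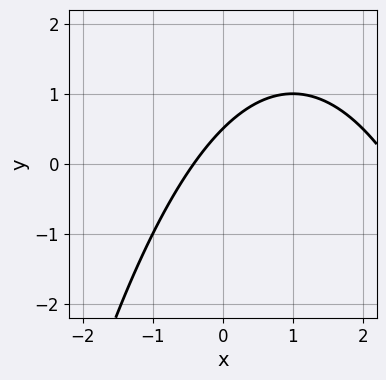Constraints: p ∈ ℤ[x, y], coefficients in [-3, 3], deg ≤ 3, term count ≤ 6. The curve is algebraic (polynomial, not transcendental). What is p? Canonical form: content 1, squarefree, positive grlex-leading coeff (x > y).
x^2 - 2*x + 2*y - 1

First, degree: the shape is more complex than any degree-1 curve, so deg p = 2.
Finally, the integer polynomial consistent with all of this is the stated p.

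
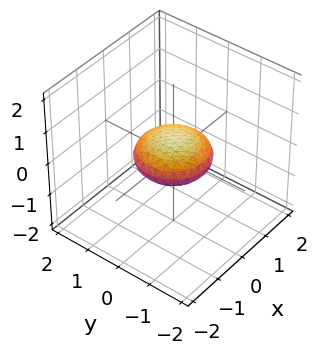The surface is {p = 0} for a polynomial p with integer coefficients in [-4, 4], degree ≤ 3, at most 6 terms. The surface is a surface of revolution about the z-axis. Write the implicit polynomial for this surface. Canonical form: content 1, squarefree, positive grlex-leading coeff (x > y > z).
x^2 + y^2 + 3*z^2 - 1

First, the degree is 2 — no degree-1 surface has this shape.
Next, symmetries: rotational symmetry about the z-axis ⇒ p depends on x, y only through x² + y².
Next, observable constraints: among the integer gridlines, it crosses the y-axis at y ∈ {-1, 1}; the x-axis gridline crossings are at x ∈ {-1, 1}; a circular section at z = 0 has radius exactly 1.
Finally, matching integer coefficients to the picture gives p.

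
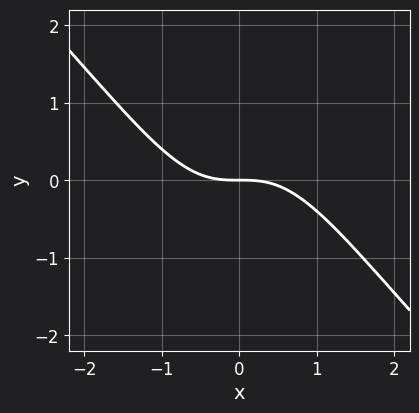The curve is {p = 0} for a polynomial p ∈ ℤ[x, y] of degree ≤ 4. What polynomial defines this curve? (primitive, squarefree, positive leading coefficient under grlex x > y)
1. The degree is 3 — no degree-2 curve has this shape.
2. Checking where it meets the axes: it crosses the x-axis at the gridline x = 0; it crosses the y-axis at the gridline y = 0.
3. The integer polynomial consistent with all of this is the stated p.

2*x^3 + 2*x^2*y + 3*y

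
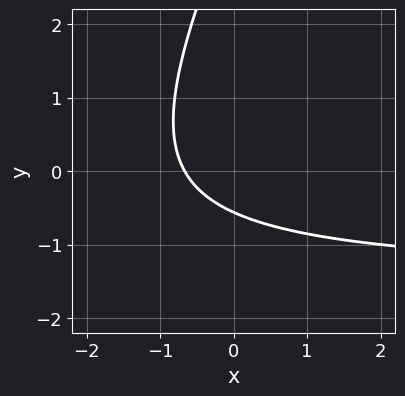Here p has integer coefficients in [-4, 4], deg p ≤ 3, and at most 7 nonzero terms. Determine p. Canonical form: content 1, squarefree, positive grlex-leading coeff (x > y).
First, the degree is 2 — no degree-1 curve has this shape.
Finally, solving for integer coefficients yields p as stated.

2*x*y - y^2 + 3*x + 3*y + 2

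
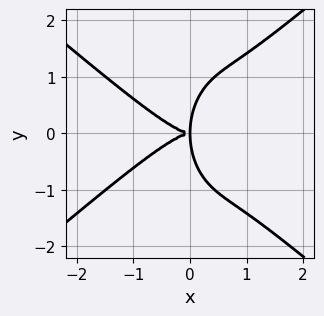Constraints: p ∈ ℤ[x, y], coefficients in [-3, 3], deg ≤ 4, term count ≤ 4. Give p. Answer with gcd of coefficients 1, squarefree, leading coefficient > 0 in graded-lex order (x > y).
2*x^4 - 2*x^2*y^2 - y^4 + 3*x*y^2

1. Degree: a generic line meets the curve in up to 4 points, so deg p = 4.
2. Symmetries: the y ↦ −y reflection is a symmetry, so y appears only in even powers.
3. Observable constraints: it crosses the x-axis at the gridline x = 0; one y-axis crossing is at y = 0.
4. These observations pin down the coefficients.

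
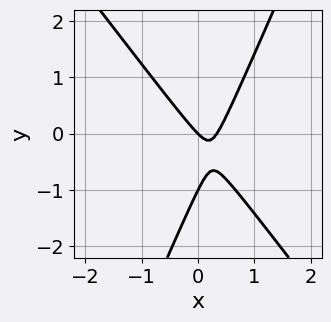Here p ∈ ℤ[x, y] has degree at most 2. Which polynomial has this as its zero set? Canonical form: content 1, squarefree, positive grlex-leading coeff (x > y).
3*x^2 + x*y - y^2 - x - y

1. deg p = 2.
2. From the visible intercepts: the y-axis gridline crossings are at y ∈ {-1, 0}; it crosses the x-axis at the gridline x = 0.
3. These observations pin down the coefficients.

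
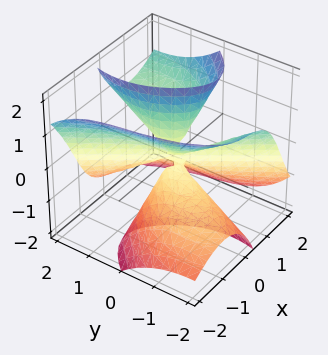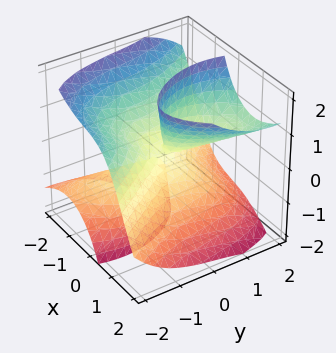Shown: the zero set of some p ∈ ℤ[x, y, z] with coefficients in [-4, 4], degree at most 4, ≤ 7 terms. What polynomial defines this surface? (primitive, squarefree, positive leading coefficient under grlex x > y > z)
3*x^3 - 3*x*y*z - 3*x*z^2 + y^3 - 2*y*z^2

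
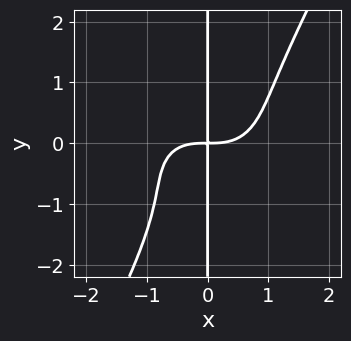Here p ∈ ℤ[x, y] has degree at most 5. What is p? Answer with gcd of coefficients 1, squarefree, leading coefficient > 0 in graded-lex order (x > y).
(a) deg p = 4. No degree-3 curve has this shape.
(b) From the visible intercepts: the visible y-axis segment lies entirely on the curve.
(c) Assembling these constraints gives the stated polynomial.

2*x^4 + 3*x^2*y^2 - 2*x*y^3 - x*y^2 - 3*x*y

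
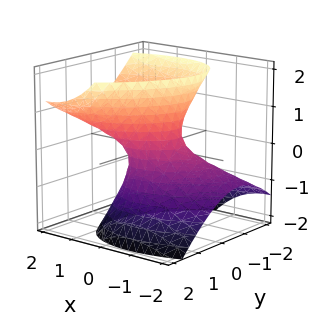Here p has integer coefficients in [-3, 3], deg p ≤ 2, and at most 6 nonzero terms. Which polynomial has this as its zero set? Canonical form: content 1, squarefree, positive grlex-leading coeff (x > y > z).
2*x^2 - 2*x*y - 3*x*z + 3*y^2 - 2*z^2 - 1

1. deg p = 2.
2. Checking where it meets the axes: no z-intercept at any integer in the box.
3. Putting this together gives p.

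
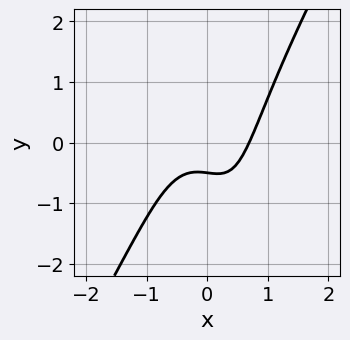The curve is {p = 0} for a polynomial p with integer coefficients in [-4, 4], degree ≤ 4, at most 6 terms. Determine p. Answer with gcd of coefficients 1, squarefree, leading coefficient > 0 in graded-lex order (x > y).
(a) deg p = 3. No degree-2 curve has this shape.
(b) Solving for integer coefficients yields p as stated.

3*x^3 - x*y^2 - 2*y - 1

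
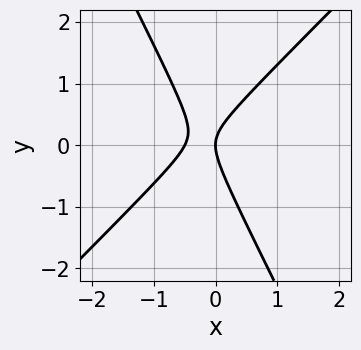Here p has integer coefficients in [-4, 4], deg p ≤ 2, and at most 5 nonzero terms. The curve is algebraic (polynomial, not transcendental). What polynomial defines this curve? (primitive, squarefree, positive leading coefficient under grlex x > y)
The degree is 2 — no degree-1 curve has this shape.
Against the integer gridlines: one y-axis crossing is at y = 0; one x-axis crossing is at x = 0.
Fitting integer coefficients to these (and the overall shape) gives p.

2*x^2 - x*y - y^2 + x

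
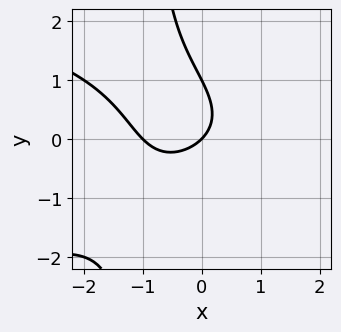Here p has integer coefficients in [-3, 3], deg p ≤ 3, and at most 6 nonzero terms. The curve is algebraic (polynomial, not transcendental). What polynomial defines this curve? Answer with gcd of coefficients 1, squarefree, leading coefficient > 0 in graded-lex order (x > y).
First, degree: no degree-2 curve has this shape, so deg p = 3.
Then, against the integer gridlines: the y-axis gridline crossings are at y ∈ {0, 1}; among the integer gridlines, it crosses the x-axis at x ∈ {-1, 0}.
Finally, putting this together gives p.

x*y^2 + x^2 + y^2 + x - y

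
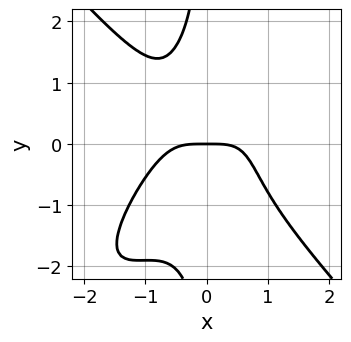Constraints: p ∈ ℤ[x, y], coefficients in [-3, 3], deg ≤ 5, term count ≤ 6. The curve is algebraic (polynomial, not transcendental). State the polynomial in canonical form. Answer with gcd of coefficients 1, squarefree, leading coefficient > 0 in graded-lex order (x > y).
First, degree: no degree-3 curve has this shape, so deg p = 4.
Then, checking where it meets the axes: it crosses the y-axis at the gridline y = 0; it crosses the x-axis at the gridline x = 0.
Finally, solving for integer coefficients yields p as stated.

3*x^4 - 2*x^3*y - 2*x^2*y^2 + 2*x*y^3 + 3*y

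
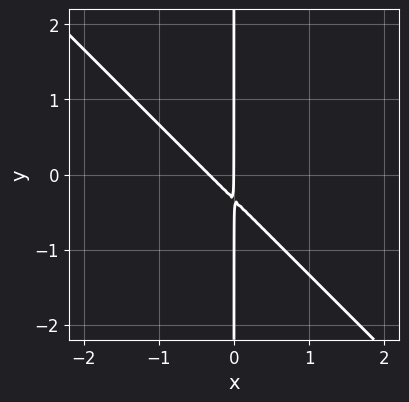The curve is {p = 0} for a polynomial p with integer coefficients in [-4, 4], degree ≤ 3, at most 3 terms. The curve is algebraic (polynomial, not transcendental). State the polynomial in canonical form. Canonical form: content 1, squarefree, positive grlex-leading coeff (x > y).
First, deg p = 2. No degree-1 curve has this shape.
Next, against the integer gridlines: every point of the y-axis in the box is on the curve; it crosses the x-axis at the gridline x = 0.
Finally, together with the visible shape, these determine p as stated.

3*x^2 + 3*x*y + x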